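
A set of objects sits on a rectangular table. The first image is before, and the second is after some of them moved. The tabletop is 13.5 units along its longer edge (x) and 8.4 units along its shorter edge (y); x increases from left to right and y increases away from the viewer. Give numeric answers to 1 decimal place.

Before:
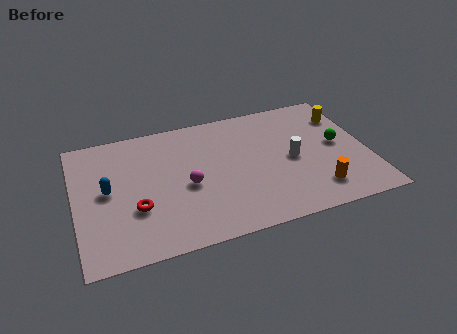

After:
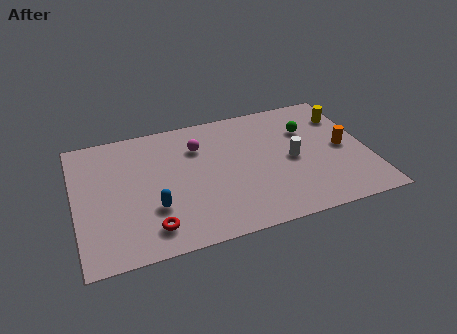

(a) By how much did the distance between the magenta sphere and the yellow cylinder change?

-1.1

They were about 8.0 units apart before and 6.9 after — 1.1 units closer together.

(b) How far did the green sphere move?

1.9

The green sphere was near (12.2, 4.4) before and (10.9, 5.8) after, so it travelled √(1.3² + 1.4²) ≈ 1.9 units.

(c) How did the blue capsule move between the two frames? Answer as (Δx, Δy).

(2.0, -1.7)

The blue capsule started near (1.5, 4.4) and ended near (3.5, 2.7).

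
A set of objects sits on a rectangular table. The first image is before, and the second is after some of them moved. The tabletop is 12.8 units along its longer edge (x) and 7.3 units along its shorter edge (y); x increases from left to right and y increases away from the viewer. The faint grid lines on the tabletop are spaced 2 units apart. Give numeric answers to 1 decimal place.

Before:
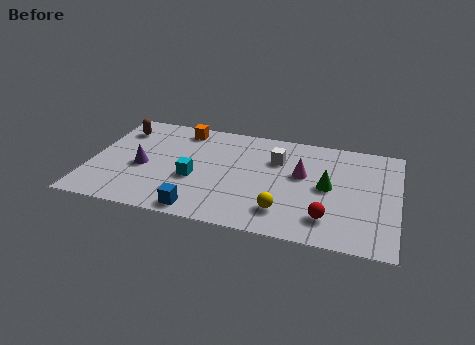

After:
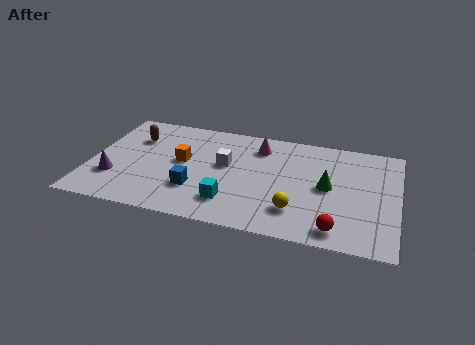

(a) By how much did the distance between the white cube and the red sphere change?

+1.6

They were about 4.2 units apart before and 5.8 after — 1.6 units further apart.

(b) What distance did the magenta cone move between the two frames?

2.4

The magenta cone was near (8.8, 4.3) before and (6.9, 5.8) after, so it travelled √(1.9² + 1.5²) ≈ 2.4 units.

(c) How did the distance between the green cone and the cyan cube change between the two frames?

-1.2

They were about 5.6 units apart before and 4.4 after — 1.2 units closer together.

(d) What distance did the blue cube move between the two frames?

1.4

From (4.8, 0.8) to (4.5, 2.2), the blue cube covered √(0.3² + 1.4²) ≈ 1.4 units.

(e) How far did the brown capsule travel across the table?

0.9

The brown capsule was near (1.0, 5.7) before and (1.7, 5.2) after, so it travelled √(0.7² + 0.5²) ≈ 0.9 units.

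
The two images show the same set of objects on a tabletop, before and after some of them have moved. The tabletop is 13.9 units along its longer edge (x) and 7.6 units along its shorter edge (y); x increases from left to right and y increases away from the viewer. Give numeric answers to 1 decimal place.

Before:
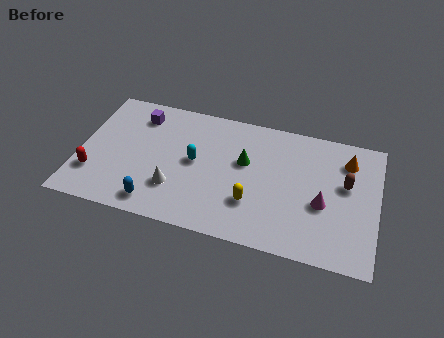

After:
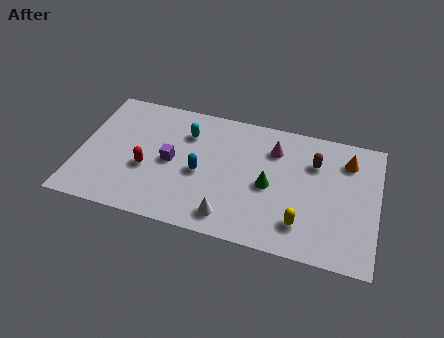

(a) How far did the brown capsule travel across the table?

1.7

The brown capsule was near (12.4, 4.5) before and (10.9, 5.4) after, so it travelled √(1.5² + 0.9²) ≈ 1.7 units.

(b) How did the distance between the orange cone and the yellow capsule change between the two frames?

-0.9

The distance was about 5.5 in the first image and 4.6 in the second, so they moved 0.9 units closer together.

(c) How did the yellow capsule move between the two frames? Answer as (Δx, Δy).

(2.3, -0.6)

The yellow capsule was at about (8.2, 2.3) and moved to about (10.5, 1.7).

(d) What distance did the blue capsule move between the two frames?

3.0

The blue capsule moved from about (3.8, 1.1) to (5.7, 3.4), a distance of √(1.9² + 2.3²) ≈ 3.0.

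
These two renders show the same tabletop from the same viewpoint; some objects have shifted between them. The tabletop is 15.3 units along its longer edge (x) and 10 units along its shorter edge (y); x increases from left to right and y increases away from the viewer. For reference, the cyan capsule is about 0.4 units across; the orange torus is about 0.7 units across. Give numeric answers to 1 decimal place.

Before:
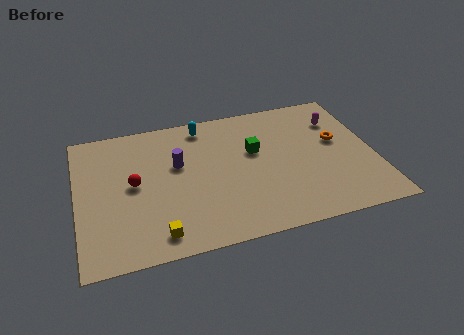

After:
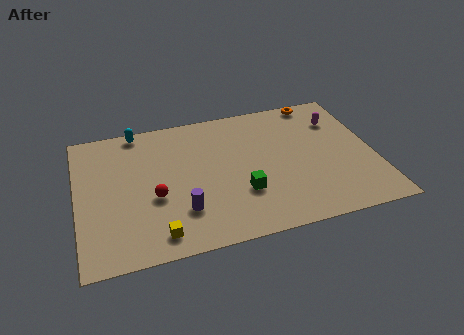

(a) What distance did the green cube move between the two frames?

3.0

The green cube was near (9.2, 6.1) before and (8.3, 3.2) after, so it travelled √(0.9² + 2.9²) ≈ 3.0 units.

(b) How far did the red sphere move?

1.6

From (2.9, 5.2) to (3.9, 4.0), the red sphere covered √(1.0² + 1.2²) ≈ 1.6 units.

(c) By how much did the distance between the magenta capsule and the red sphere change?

-0.6

Before: roughly 11.0 units apart; after: 10.4. That's 0.6 units closer together.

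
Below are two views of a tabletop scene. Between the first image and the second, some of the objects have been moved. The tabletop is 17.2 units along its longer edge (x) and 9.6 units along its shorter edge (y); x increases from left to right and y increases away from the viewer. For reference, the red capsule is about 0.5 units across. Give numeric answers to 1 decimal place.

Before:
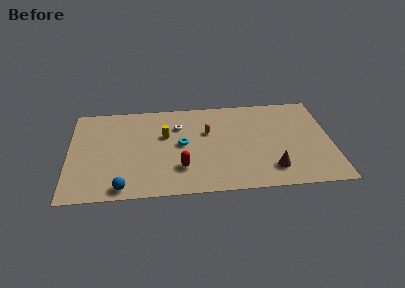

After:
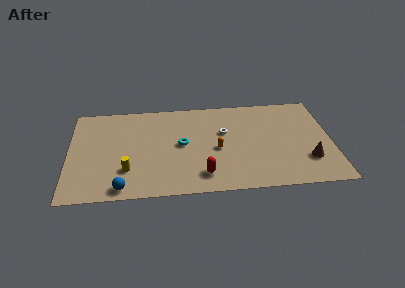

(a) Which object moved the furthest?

the yellow cylinder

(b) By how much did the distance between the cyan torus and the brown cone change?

+2.0

They were about 6.5 units apart before and 8.5 after — 2.0 units further apart.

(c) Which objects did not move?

the cyan torus and the blue sphere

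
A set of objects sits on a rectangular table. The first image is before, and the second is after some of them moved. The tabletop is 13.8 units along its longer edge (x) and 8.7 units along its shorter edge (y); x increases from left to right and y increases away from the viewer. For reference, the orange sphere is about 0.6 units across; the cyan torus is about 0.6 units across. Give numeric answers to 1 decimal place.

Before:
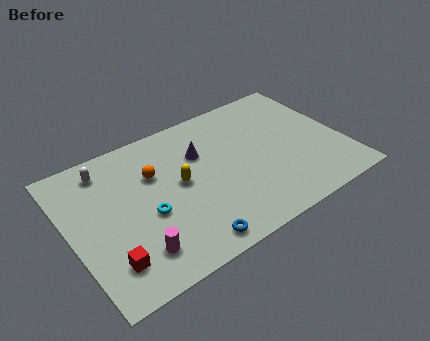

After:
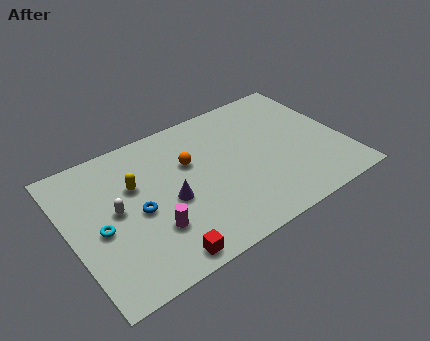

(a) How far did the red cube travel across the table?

2.6

The red cube was near (1.5, 1.9) before and (3.9, 0.9) after, so it travelled √(2.4² + 1.0²) ≈ 2.6 units.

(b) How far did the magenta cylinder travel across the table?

1.3

The magenta cylinder was near (2.8, 1.8) before and (3.8, 2.6) after, so it travelled √(1.0² + 0.8²) ≈ 1.3 units.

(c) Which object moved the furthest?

the blue torus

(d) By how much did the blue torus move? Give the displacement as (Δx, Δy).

(-2.0, 3.0)

From the two frames, the blue torus sits at roughly (5.3, 1.0) before and (3.3, 4.0) after.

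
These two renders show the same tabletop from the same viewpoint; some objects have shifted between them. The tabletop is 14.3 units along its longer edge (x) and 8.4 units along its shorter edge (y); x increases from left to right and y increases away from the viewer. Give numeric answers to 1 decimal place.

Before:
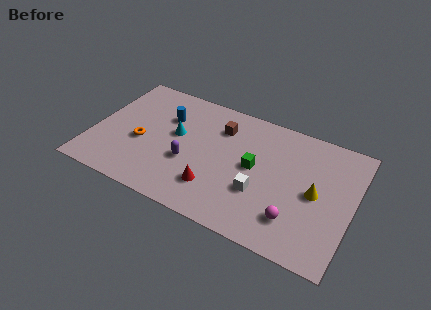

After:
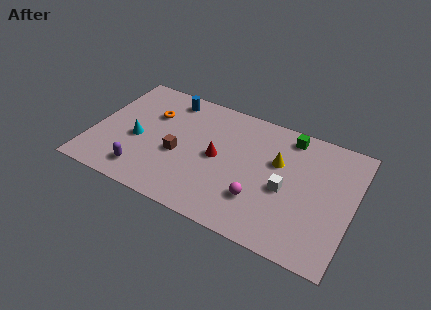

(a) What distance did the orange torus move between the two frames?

2.2

The orange torus was near (2.7, 3.5) before and (3.0, 5.7) after, so it travelled √(0.3² + 2.2²) ≈ 2.2 units.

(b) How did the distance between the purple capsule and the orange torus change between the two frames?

+1.5

Before: roughly 2.7 units apart; after: 4.2. That's 1.5 units further apart.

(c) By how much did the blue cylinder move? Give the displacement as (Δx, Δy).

(0.0, 1.4)

The blue cylinder was at about (3.8, 5.8) and moved to about (3.8, 7.2).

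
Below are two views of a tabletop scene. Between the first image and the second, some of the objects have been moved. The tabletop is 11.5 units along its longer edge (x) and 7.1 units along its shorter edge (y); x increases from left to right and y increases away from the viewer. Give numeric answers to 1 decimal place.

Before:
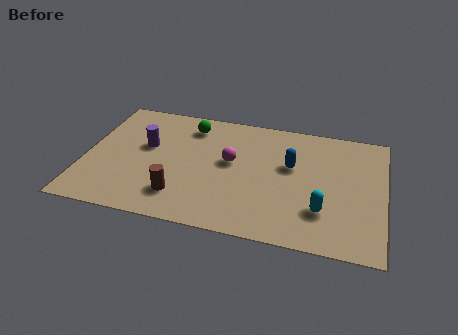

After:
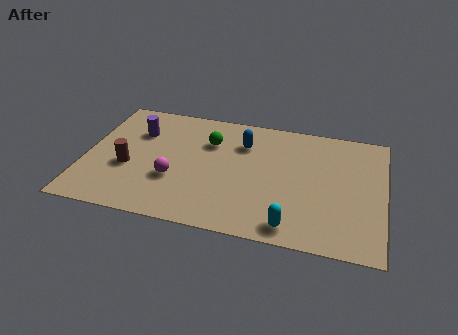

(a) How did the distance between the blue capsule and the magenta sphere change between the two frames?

+1.4

They were about 2.3 units apart before and 3.7 after — 1.4 units further apart.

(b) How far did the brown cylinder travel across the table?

2.4

From (3.8, 1.6) to (1.7, 2.8), the brown cylinder covered √(2.1² + 1.2²) ≈ 2.4 units.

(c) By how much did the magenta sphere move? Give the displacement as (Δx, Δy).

(-2.1, -1.5)

The magenta sphere was at about (5.6, 4.0) and moved to about (3.5, 2.5).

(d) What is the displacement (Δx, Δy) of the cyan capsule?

(-1.1, -1.1)

From the two frames, the cyan capsule sits at roughly (9.2, 2.0) before and (8.1, 0.9) after.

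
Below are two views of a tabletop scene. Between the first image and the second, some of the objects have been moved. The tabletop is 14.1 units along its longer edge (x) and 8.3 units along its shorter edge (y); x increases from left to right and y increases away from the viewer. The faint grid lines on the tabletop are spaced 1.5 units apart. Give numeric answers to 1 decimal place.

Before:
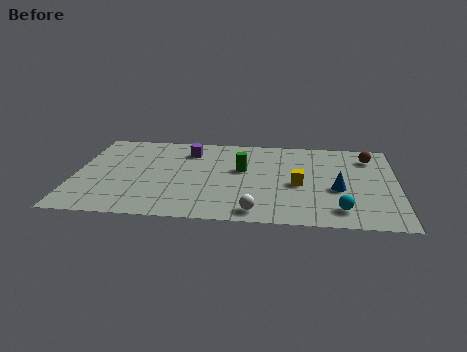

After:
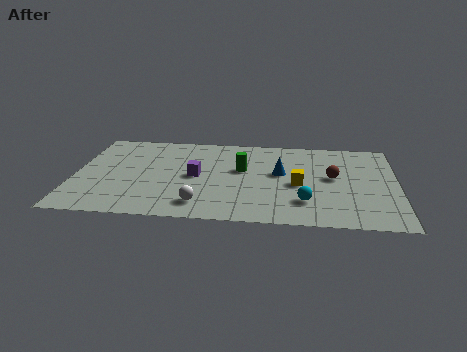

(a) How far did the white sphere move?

2.5

The white sphere was near (8.0, 1.0) before and (5.6, 1.5) after, so it travelled √(2.4² + 0.5²) ≈ 2.5 units.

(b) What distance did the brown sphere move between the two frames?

2.6

The brown sphere moved from about (12.9, 6.6) to (11.3, 4.5), a distance of √(1.6² + 2.1²) ≈ 2.6.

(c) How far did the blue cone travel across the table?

2.8

The blue cone was near (11.5, 3.4) before and (9.0, 4.7) after, so it travelled √(2.5² + 1.3²) ≈ 2.8 units.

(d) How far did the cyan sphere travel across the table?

1.6

The cyan sphere moved from about (11.6, 1.5) to (10.1, 2.1), a distance of √(1.5² + 0.6²) ≈ 1.6.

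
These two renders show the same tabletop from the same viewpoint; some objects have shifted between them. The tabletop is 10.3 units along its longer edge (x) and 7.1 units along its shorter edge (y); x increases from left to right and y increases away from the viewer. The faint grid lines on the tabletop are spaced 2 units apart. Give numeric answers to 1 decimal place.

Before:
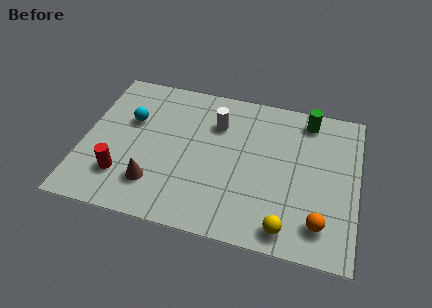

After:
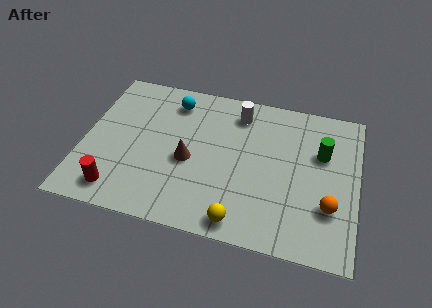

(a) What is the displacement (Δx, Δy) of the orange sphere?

(0.3, 0.8)

The orange sphere was at about (9.0, 1.4) and moved to about (9.3, 2.2).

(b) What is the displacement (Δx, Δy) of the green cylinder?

(0.6, -1.5)

From the two frames, the green cylinder sits at roughly (8.3, 6.1) before and (8.9, 4.6) after.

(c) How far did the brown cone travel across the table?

1.8

From (2.8, 1.7) to (4.0, 3.1), the brown cone covered √(1.2² + 1.4²) ≈ 1.8 units.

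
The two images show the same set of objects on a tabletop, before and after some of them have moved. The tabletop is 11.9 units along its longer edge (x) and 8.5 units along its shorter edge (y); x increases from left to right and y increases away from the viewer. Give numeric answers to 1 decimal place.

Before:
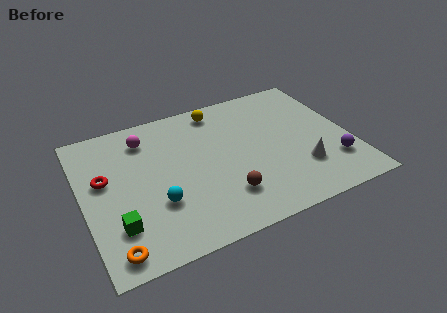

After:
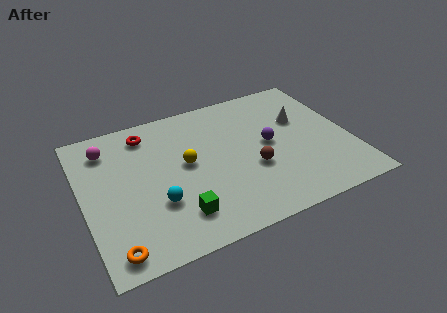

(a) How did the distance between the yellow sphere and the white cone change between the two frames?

-0.5

They were about 5.9 units apart before and 5.4 after — 0.5 units closer together.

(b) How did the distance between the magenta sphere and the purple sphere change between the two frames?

-1.7

Before: roughly 9.1 units apart; after: 7.4. That's 1.7 units closer together.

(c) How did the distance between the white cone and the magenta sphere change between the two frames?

+0.9

The distance was about 7.8 in the first image and 8.7 in the second, so they moved 0.9 units further apart.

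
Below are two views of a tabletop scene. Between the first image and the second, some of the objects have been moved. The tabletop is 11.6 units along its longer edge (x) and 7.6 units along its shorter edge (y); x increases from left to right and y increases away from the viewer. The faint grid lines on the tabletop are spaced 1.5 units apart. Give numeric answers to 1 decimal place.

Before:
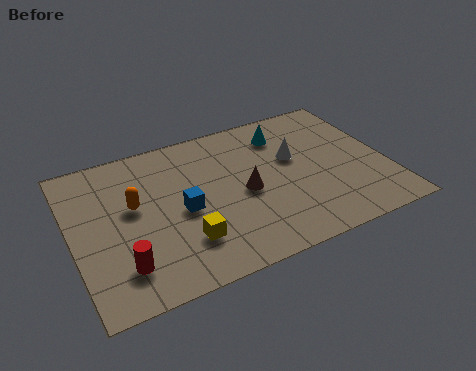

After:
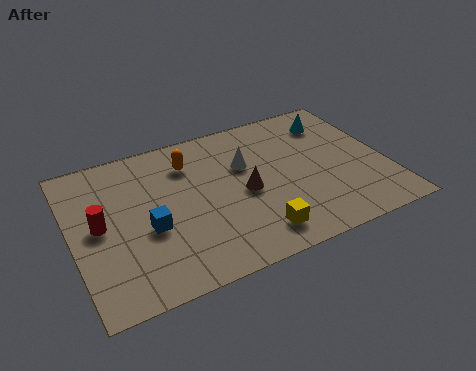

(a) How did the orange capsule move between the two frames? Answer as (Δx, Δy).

(2.2, 1.4)

The orange capsule started near (2.3, 4.4) and ended near (4.5, 5.8).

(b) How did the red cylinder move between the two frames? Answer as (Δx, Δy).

(-0.6, 2.2)

The red cylinder was at about (1.6, 1.7) and moved to about (1.0, 3.9).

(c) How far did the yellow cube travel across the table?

2.6

From (3.9, 2.0) to (6.4, 1.3), the yellow cube covered √(2.5² + 0.7²) ≈ 2.6 units.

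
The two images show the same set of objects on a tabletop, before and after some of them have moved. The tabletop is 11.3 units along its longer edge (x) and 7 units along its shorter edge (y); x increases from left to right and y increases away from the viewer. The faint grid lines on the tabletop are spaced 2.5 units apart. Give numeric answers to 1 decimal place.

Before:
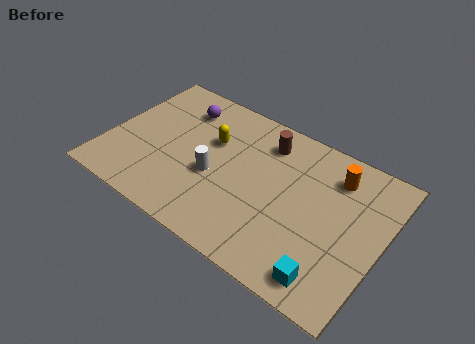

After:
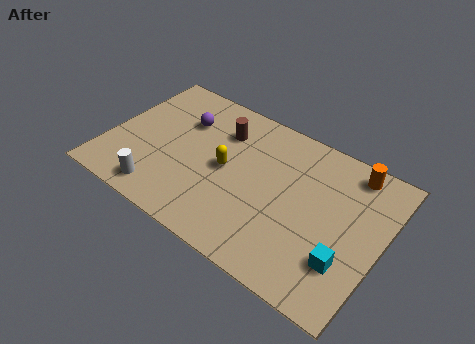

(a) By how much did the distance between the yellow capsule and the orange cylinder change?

+0.4

They were about 5.1 units apart before and 5.5 after — 0.4 units further apart.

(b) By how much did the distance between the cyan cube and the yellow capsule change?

-1.1

The distance was about 6.5 in the first image and 5.4 in the second, so they moved 1.1 units closer together.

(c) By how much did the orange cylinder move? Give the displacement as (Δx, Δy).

(0.6, 0.6)

From the two frames, the orange cylinder sits at roughly (9.1, 5.5) before and (9.7, 6.1) after.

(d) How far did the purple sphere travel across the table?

0.6

The purple sphere was near (2.6, 5.5) before and (2.8, 4.9) after, so it travelled √(0.2² + 0.6²) ≈ 0.6 units.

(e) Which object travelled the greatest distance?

the white cylinder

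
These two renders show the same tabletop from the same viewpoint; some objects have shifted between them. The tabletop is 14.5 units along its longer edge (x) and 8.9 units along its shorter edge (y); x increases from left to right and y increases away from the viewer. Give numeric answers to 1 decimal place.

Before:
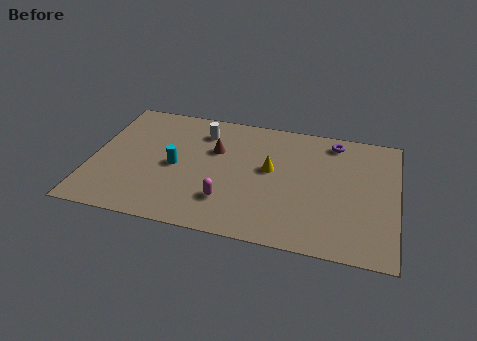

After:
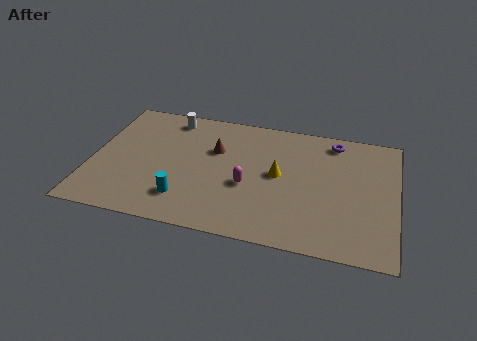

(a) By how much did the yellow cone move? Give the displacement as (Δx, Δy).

(0.4, -0.3)

From the two frames, the yellow cone sits at roughly (8.5, 5.0) before and (8.9, 4.7) after.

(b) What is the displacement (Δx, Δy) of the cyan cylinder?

(0.6, -2.2)

The cyan cylinder was at about (4.0, 4.2) and moved to about (4.6, 2.0).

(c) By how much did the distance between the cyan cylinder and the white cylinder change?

+2.8

They were about 3.0 units apart before and 5.8 after — 2.8 units further apart.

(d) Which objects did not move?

the purple torus and the brown cone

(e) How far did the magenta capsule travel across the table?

1.6

The magenta capsule moved from about (6.6, 2.3) to (7.5, 3.6), a distance of √(0.9² + 1.3²) ≈ 1.6.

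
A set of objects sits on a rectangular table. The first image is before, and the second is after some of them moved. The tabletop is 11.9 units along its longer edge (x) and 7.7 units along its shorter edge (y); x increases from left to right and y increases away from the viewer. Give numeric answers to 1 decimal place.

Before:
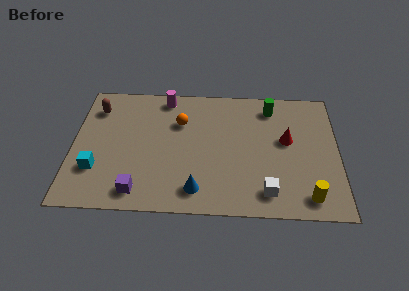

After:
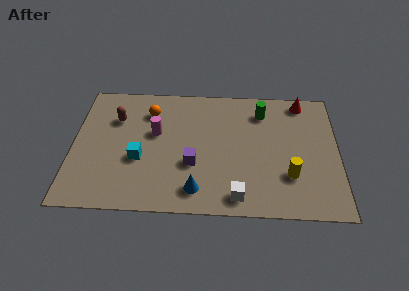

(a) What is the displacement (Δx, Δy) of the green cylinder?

(-0.4, -0.3)

From the two frames, the green cylinder sits at roughly (8.9, 6.4) before and (8.5, 6.1) after.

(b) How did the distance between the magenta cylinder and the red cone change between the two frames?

+1.0

Before: roughly 6.0 units apart; after: 7.0. That's 1.0 units further apart.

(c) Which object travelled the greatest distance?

the purple cube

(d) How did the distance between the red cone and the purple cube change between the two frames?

-1.1

They were about 7.4 units apart before and 6.3 after — 1.1 units closer together.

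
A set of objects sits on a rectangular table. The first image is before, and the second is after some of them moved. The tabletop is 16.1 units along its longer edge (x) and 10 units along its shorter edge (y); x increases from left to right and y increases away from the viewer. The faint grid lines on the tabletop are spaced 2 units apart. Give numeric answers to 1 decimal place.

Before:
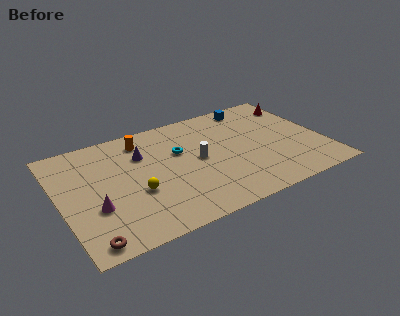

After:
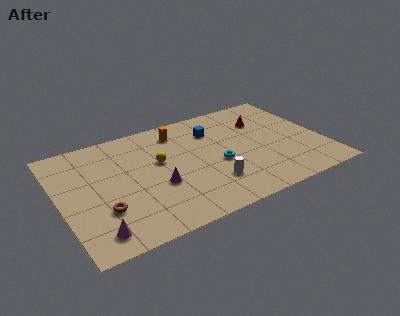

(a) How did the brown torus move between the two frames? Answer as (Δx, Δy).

(1.1, 2.1)

From the two frames, the brown torus sits at roughly (1.2, 1.0) before and (2.3, 3.1) after.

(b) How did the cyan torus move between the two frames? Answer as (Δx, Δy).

(2.1, -2.1)

The cyan torus started near (7.4, 6.3) and ended near (9.5, 4.2).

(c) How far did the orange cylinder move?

2.2

The orange cylinder was near (5.4, 8.3) before and (7.6, 8.2) after, so it travelled √(2.2² + 0.1²) ≈ 2.2 units.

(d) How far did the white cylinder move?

2.5

From (8.4, 5.1) to (8.8, 2.6), the white cylinder covered √(0.4² + 2.5²) ≈ 2.5 units.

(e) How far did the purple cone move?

3.2

The purple cone was near (5.2, 7.0) before and (5.7, 3.8) after, so it travelled √(0.5² + 3.2²) ≈ 3.2 units.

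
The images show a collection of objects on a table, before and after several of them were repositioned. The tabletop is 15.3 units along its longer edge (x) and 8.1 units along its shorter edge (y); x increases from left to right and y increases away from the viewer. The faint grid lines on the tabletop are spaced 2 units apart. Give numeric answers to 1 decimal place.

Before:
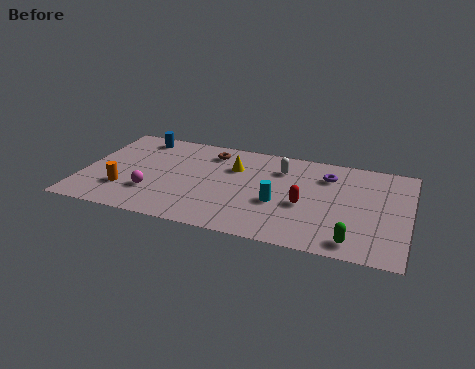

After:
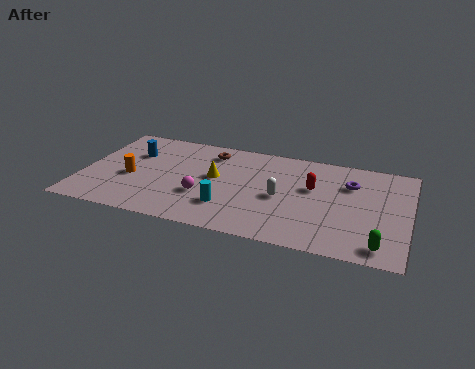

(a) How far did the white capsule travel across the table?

2.4

The white capsule was near (9.2, 6.1) before and (9.4, 3.7) after, so it travelled √(0.2² + 2.4²) ≈ 2.4 units.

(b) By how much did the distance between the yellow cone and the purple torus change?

+2.0

The distance was about 4.4 in the first image and 6.4 in the second, so they moved 2.0 units further apart.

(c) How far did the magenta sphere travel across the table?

2.4

From (3.4, 2.4) to (5.8, 2.8), the magenta sphere covered √(2.4² + 0.4²) ≈ 2.4 units.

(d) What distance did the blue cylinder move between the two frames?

1.5

The blue cylinder moved from about (2.3, 7.0) to (2.2, 5.5), a distance of √(0.1² + 1.5²) ≈ 1.5.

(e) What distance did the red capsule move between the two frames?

1.5

From (10.5, 3.4) to (10.8, 4.9), the red capsule covered √(0.3² + 1.5²) ≈ 1.5 units.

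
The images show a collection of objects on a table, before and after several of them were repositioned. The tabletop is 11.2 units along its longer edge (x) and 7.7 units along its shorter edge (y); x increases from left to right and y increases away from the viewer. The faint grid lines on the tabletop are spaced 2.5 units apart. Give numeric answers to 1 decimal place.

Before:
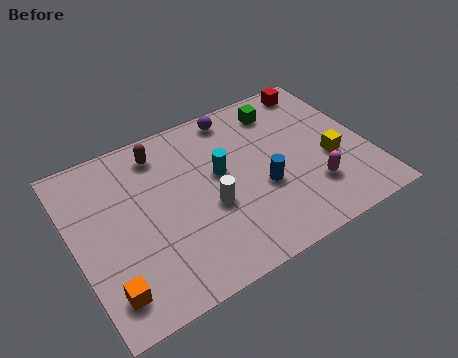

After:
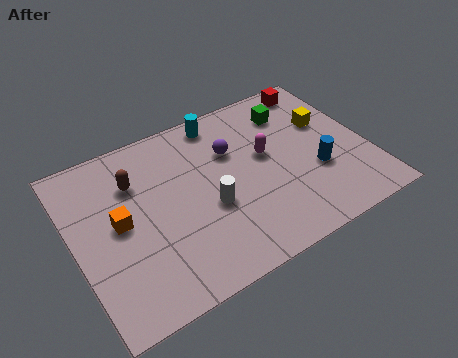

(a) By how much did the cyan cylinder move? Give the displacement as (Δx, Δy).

(0.4, 2.4)

The cyan cylinder was at about (5.6, 4.4) and moved to about (6.0, 6.8).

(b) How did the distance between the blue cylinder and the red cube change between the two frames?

-0.7

They were about 4.8 units apart before and 4.1 after — 0.7 units closer together.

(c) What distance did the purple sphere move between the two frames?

1.6

The purple sphere was near (6.6, 6.8) before and (6.2, 5.2) after, so it travelled √(0.4² + 1.6²) ≈ 1.6 units.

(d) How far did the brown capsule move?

1.4

The brown capsule was near (3.6, 6.4) before and (2.5, 5.5) after, so it travelled √(1.1² + 0.9²) ≈ 1.4 units.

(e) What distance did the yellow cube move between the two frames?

1.8

The yellow cube was near (9.7, 3.1) before and (9.9, 4.9) after, so it travelled √(0.2² + 1.8²) ≈ 1.8 units.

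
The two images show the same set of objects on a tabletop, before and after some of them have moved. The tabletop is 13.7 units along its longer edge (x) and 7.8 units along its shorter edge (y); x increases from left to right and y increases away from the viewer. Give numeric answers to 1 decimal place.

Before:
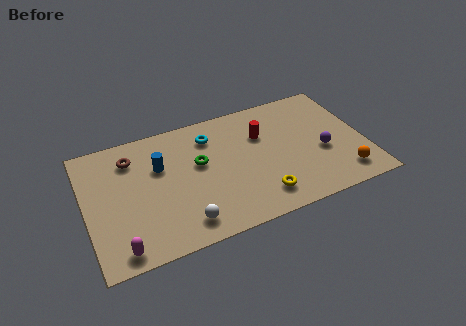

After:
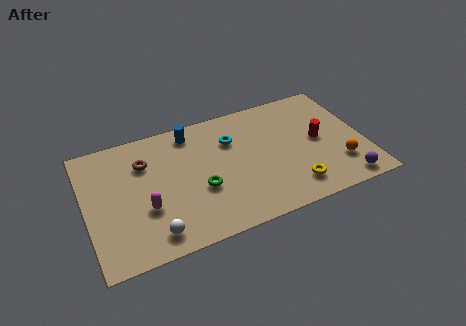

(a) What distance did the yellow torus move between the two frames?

1.6

From (8.3, 1.5) to (9.9, 1.5), the yellow torus covered √(1.6² + 0.0²) ≈ 1.6 units.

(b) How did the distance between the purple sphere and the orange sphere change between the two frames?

-0.8

The distance was about 2.0 in the first image and 1.2 in the second, so they moved 0.8 units closer together.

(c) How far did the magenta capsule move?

2.4

The magenta capsule moved from about (1.4, 0.9) to (2.8, 2.8), a distance of √(1.4² + 1.9²) ≈ 2.4.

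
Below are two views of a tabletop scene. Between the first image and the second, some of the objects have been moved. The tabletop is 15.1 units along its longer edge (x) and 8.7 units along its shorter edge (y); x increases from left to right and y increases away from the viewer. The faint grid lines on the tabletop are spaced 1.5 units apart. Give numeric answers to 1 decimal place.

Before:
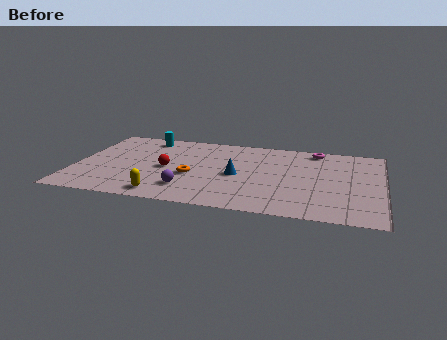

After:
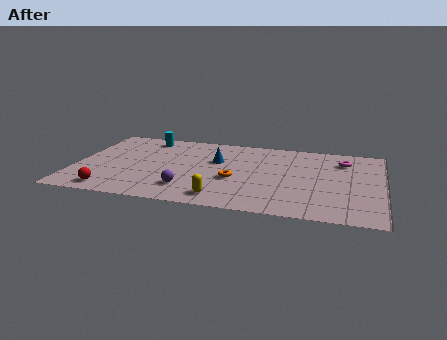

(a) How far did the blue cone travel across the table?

1.9

From (8.0, 4.0) to (6.9, 5.5), the blue cone covered √(1.1² + 1.5²) ≈ 1.9 units.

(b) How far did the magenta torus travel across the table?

1.7

The magenta torus was near (11.7, 7.7) before and (13.1, 6.7) after, so it travelled √(1.4² + 1.0²) ≈ 1.7 units.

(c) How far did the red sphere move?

3.9

From (4.5, 4.1) to (2.0, 1.1), the red sphere covered √(2.5² + 3.0²) ≈ 3.9 units.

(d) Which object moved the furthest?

the red sphere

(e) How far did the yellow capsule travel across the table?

2.8

The yellow capsule was near (4.6, 1.1) before and (7.4, 1.3) after, so it travelled √(2.8² + 0.2²) ≈ 2.8 units.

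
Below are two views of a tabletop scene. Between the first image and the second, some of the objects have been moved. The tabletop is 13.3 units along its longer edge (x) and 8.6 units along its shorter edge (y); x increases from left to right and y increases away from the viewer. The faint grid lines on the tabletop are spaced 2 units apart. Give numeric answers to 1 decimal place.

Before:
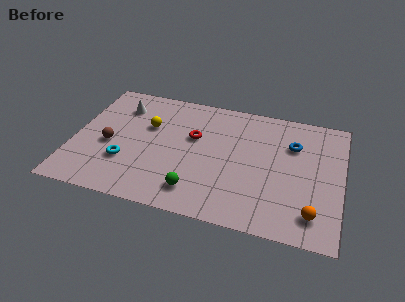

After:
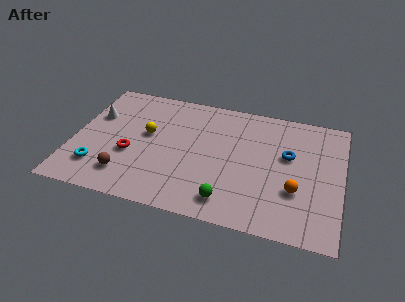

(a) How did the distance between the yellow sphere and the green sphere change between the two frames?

+0.8

The distance was about 4.7 in the first image and 5.5 in the second, so they moved 0.8 units further apart.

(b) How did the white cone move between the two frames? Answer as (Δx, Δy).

(-1.2, -1.0)

The white cone was at about (2.1, 6.6) and moved to about (0.9, 5.6).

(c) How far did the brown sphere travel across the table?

2.1

The brown sphere moved from about (1.8, 3.7) to (2.8, 1.8), a distance of √(1.0² + 1.9²) ≈ 2.1.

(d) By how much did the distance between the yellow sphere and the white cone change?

+0.9

Before: roughly 1.9 units apart; after: 2.8. That's 0.9 units further apart.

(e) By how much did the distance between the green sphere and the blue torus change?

-1.6

The distance was about 6.3 in the first image and 4.7 in the second, so they moved 1.6 units closer together.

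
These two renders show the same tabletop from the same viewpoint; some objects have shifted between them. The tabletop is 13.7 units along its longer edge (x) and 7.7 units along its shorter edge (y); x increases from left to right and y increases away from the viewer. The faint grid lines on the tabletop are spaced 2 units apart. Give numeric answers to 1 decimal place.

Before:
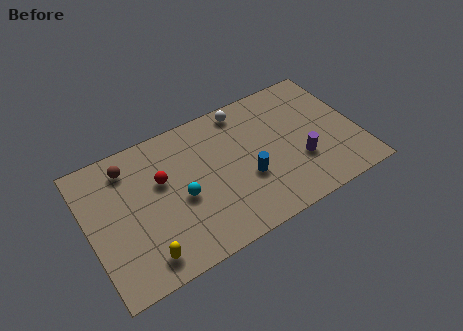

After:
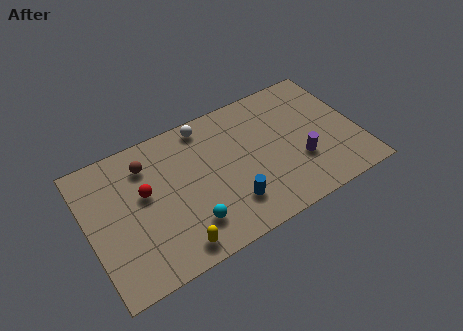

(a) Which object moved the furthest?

the white sphere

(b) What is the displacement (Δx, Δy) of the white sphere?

(-2.0, 0.0)

The white sphere started near (8.3, 6.8) and ended near (6.3, 6.8).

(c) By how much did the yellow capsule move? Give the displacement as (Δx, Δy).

(1.5, -0.2)

The yellow capsule was at about (2.4, 1.2) and moved to about (3.9, 1.0).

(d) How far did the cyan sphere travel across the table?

1.6

The cyan sphere moved from about (4.6, 3.4) to (4.8, 1.8), a distance of √(0.2² + 1.6²) ≈ 1.6.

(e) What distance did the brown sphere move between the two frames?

0.9

The brown sphere moved from about (2.3, 6.3) to (3.2, 6.0), a distance of √(0.9² + 0.3²) ≈ 0.9.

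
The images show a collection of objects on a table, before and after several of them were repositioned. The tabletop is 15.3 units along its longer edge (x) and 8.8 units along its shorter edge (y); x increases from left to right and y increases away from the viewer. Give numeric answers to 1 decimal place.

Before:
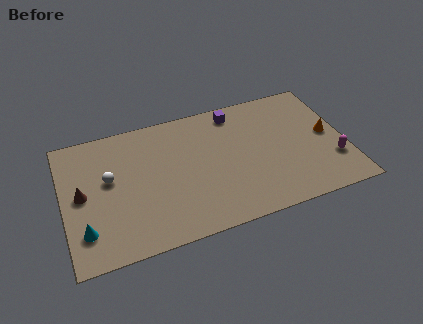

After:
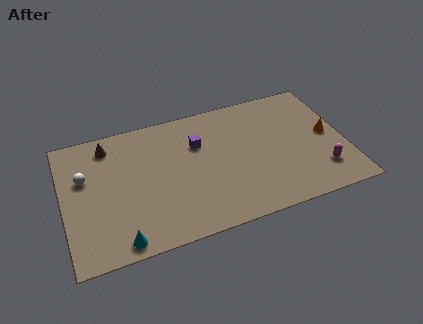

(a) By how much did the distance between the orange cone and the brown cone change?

-1.2

Before: roughly 13.4 units apart; after: 12.2. That's 1.2 units closer together.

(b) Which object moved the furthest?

the brown cone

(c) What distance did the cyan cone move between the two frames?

2.2

The cyan cone was near (1.0, 2.1) before and (2.8, 0.9) after, so it travelled √(1.8² + 1.2²) ≈ 2.2 units.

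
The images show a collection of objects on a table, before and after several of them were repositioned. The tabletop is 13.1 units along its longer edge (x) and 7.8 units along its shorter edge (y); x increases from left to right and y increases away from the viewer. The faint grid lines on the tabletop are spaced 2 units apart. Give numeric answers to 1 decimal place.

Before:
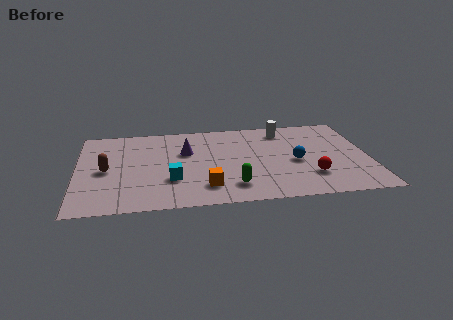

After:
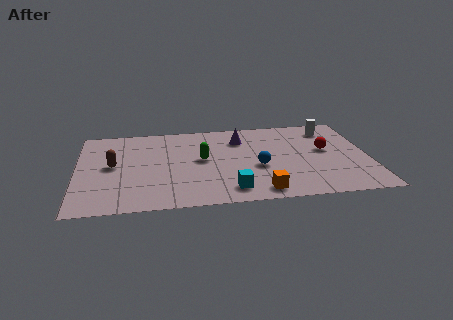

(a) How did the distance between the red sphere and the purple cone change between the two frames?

-2.1

The distance was about 6.2 in the first image and 4.1 in the second, so they moved 2.1 units closer together.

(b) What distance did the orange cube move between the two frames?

2.5

The orange cube moved from about (5.7, 1.7) to (8.1, 1.0), a distance of √(2.4² + 0.7²) ≈ 2.5.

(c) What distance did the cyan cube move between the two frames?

2.9

From (4.2, 2.5) to (6.8, 1.3), the cyan cube covered √(2.6² + 1.2²) ≈ 2.9 units.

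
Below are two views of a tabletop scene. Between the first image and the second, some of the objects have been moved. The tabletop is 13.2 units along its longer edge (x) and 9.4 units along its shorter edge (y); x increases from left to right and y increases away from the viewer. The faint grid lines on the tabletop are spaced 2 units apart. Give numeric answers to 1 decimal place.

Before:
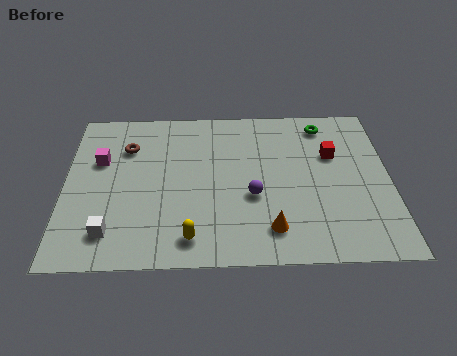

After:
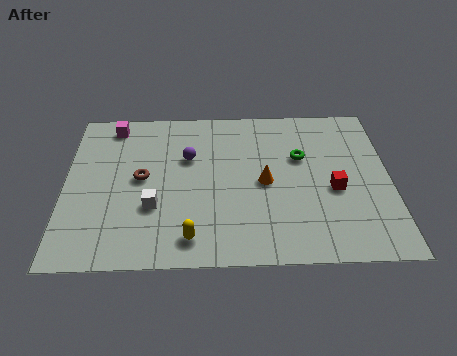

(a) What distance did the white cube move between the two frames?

2.2

The white cube moved from about (1.9, 1.8) to (3.6, 3.2), a distance of √(1.7² + 1.4²) ≈ 2.2.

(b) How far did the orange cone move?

2.7

The orange cone was near (8.3, 1.8) before and (8.1, 4.5) after, so it travelled √(0.2² + 2.7²) ≈ 2.7 units.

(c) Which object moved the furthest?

the purple sphere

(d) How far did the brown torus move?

2.0

The brown torus was near (2.5, 6.8) before and (3.1, 4.9) after, so it travelled √(0.6² + 1.9²) ≈ 2.0 units.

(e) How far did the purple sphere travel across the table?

3.5

The purple sphere moved from about (7.6, 3.7) to (5.0, 6.1), a distance of √(2.6² + 2.4²) ≈ 3.5.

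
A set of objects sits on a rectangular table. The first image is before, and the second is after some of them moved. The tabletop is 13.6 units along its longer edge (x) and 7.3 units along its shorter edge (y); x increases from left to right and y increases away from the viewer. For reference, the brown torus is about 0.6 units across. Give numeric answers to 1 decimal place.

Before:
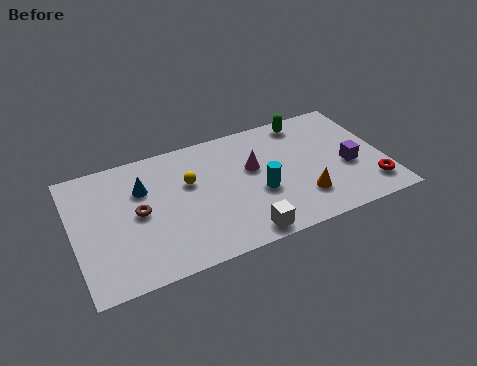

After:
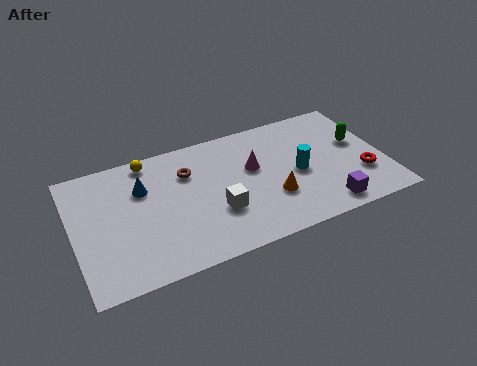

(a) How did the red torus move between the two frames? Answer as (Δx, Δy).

(-0.3, 0.8)

The red torus was at about (12.8, 1.5) and moved to about (12.5, 2.3).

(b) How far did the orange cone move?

1.4

From (9.8, 1.9) to (8.5, 2.4), the orange cone covered √(1.3² + 0.5²) ≈ 1.4 units.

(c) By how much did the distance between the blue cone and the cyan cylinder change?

+1.6

The distance was about 5.3 in the first image and 6.9 in the second, so they moved 1.6 units further apart.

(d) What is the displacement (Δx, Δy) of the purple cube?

(-1.3, -2.0)

The purple cube was at about (12.0, 3.0) and moved to about (10.7, 1.0).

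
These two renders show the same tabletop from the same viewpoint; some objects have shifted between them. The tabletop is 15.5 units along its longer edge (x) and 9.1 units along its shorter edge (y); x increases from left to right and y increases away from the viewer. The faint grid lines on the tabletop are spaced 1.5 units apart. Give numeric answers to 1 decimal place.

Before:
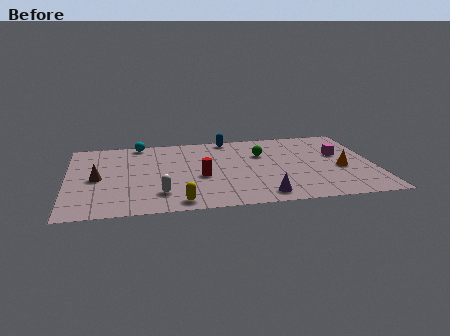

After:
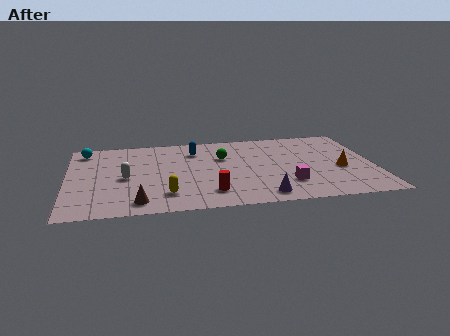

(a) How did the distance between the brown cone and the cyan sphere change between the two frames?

+2.3

They were about 4.6 units apart before and 6.9 after — 2.3 units further apart.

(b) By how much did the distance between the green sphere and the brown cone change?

-2.2

They were about 8.6 units apart before and 6.4 after — 2.2 units closer together.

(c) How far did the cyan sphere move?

2.9

From (3.7, 8.3) to (0.9, 7.7), the cyan sphere covered √(2.8² + 0.6²) ≈ 2.9 units.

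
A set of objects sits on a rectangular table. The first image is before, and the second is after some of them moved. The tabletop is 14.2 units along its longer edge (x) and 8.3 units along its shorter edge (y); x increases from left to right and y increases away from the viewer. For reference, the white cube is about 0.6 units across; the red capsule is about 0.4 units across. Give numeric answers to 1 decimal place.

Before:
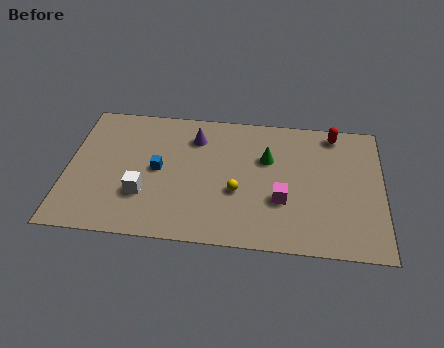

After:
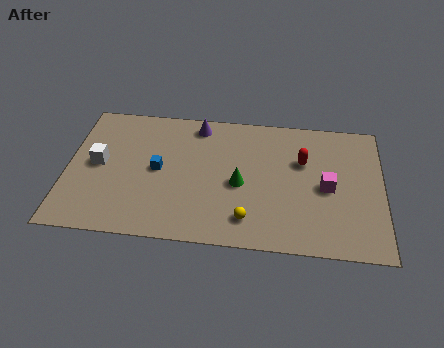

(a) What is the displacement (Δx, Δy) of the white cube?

(-2.1, 1.7)

From the two frames, the white cube sits at roughly (3.5, 2.6) before and (1.4, 4.3) after.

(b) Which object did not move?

the blue cube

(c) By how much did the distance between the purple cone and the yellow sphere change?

+2.3

The distance was about 3.8 in the first image and 6.1 in the second, so they moved 2.3 units further apart.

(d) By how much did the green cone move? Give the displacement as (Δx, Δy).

(-1.2, -1.7)

The green cone was at about (9.0, 5.4) and moved to about (7.8, 3.7).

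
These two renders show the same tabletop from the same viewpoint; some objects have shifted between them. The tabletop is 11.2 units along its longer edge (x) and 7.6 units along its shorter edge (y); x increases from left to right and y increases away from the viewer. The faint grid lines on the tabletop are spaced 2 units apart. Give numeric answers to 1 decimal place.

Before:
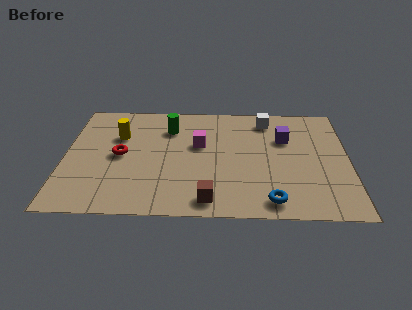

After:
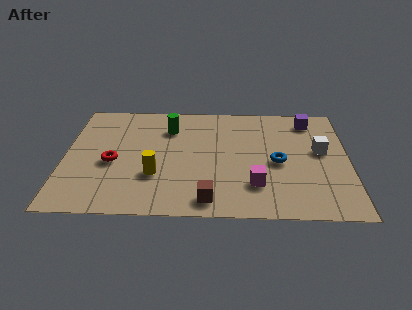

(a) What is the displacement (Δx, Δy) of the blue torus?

(0.3, 2.5)

The blue torus was at about (8.1, 1.0) and moved to about (8.4, 3.5).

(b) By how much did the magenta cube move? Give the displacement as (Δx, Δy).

(2.2, -2.6)

The magenta cube started near (5.3, 4.6) and ended near (7.5, 2.0).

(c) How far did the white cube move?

3.0

From (8.0, 6.4) to (10.1, 4.3), the white cube covered √(2.1² + 2.1²) ≈ 3.0 units.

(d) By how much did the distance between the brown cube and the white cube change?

-0.4

Before: roughly 5.9 units apart; after: 5.5. That's 0.4 units closer together.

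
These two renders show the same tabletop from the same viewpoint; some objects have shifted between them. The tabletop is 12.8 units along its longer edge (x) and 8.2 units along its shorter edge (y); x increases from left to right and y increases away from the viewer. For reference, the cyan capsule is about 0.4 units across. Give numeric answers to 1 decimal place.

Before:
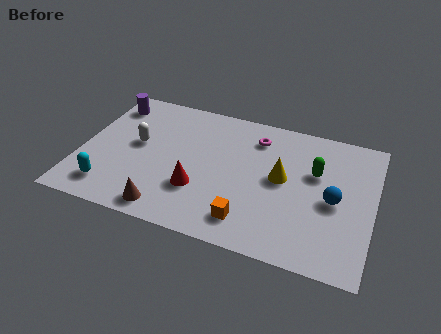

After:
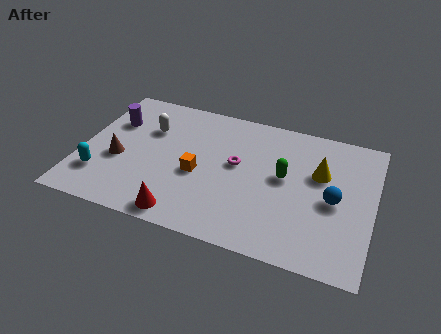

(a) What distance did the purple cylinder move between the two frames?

1.1

From (0.9, 6.7) to (1.2, 5.6), the purple cylinder covered √(0.3² + 1.1²) ≈ 1.1 units.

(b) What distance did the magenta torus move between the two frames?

2.0

The magenta torus moved from about (7.5, 6.5) to (6.8, 4.6), a distance of √(0.7² + 1.9²) ≈ 2.0.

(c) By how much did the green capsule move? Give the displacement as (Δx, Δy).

(-1.3, -0.7)

The green capsule started near (10.2, 5.2) and ended near (8.9, 4.5).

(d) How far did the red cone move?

1.8

From (5.3, 2.6) to (4.8, 0.9), the red cone covered √(0.5² + 1.7²) ≈ 1.8 units.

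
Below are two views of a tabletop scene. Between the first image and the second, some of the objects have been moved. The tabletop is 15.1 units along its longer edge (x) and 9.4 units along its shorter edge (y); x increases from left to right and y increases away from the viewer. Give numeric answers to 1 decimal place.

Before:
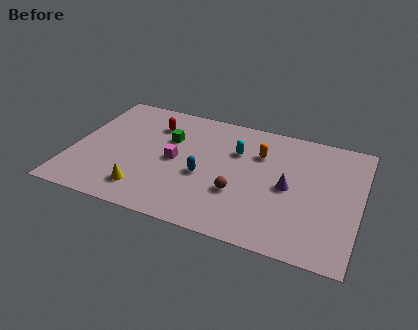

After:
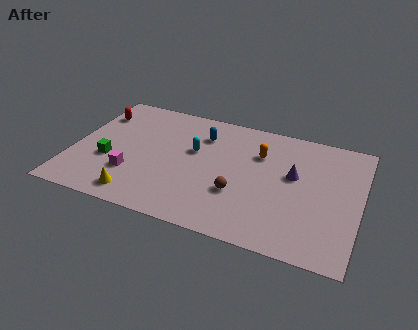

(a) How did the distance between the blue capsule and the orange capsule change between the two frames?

-0.7

They were about 3.8 units apart before and 3.1 after — 0.7 units closer together.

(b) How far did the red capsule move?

3.1

The red capsule was near (4.0, 7.1) before and (0.9, 7.1) after, so it travelled √(3.1² + 0.0²) ≈ 3.1 units.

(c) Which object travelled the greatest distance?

the green cube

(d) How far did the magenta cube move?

2.8

The magenta cube moved from about (5.4, 4.6) to (3.3, 2.8), a distance of √(2.1² + 1.8²) ≈ 2.8.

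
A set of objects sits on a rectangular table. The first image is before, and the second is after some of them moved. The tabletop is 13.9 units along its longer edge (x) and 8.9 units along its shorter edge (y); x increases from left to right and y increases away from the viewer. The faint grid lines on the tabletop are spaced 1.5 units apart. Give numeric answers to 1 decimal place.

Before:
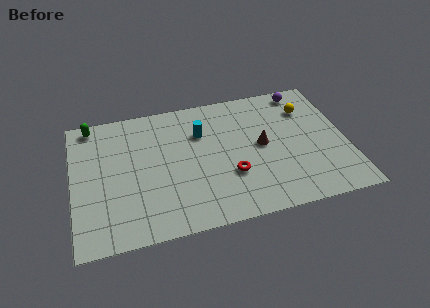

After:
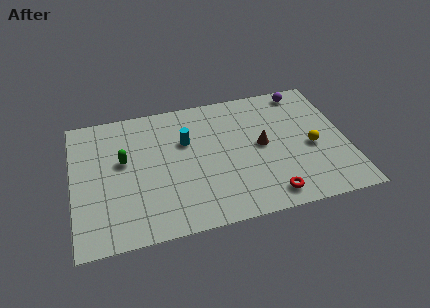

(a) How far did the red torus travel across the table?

2.5

The red torus was near (7.9, 3.0) before and (9.7, 1.2) after, so it travelled √(1.8² + 1.8²) ≈ 2.5 units.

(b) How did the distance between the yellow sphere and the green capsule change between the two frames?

-1.5

The distance was about 11.1 in the first image and 9.6 in the second, so they moved 1.5 units closer together.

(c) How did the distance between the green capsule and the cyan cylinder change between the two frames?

-2.5

Before: roughly 5.8 units apart; after: 3.3. That's 2.5 units closer together.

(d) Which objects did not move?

the brown cone and the purple sphere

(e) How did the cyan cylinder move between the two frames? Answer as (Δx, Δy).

(-0.8, -0.4)

The cyan cylinder started near (6.6, 6.2) and ended near (5.8, 5.8).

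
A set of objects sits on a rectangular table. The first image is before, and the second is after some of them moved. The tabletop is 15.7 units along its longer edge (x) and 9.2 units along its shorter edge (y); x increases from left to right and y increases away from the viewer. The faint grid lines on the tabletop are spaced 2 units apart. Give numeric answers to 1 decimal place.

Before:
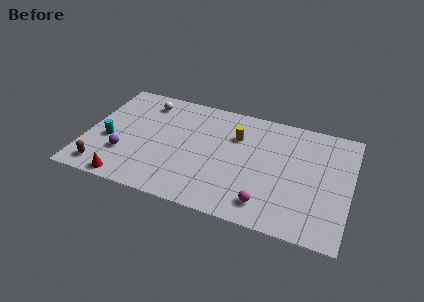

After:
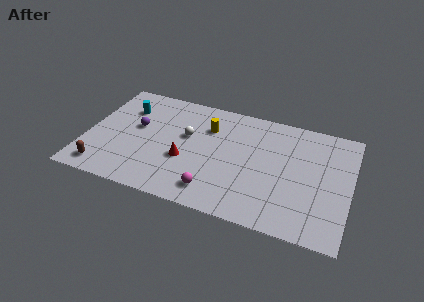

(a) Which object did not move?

the brown capsule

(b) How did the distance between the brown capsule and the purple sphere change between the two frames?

+2.4

Before: roughly 1.9 units apart; after: 4.3. That's 2.4 units further apart.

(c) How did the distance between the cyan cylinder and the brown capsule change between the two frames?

+3.1

The distance was about 2.4 in the first image and 5.5 in the second, so they moved 3.1 units further apart.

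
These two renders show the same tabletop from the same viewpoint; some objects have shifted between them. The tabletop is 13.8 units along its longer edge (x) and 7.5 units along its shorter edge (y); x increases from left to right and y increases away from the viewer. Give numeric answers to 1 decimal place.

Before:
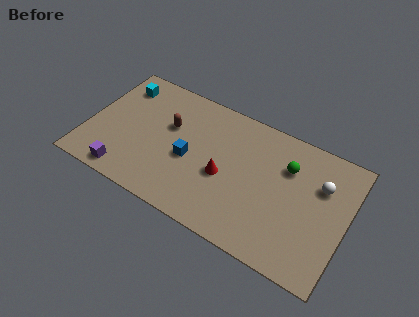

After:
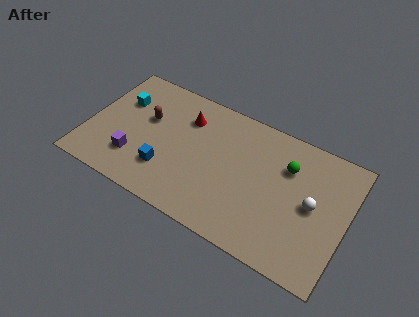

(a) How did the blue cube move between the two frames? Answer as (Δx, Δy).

(-1.1, -1.2)

The blue cube started near (5.5, 3.3) and ended near (4.4, 2.1).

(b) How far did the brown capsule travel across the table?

1.2

The brown capsule was near (4.2, 4.7) before and (3.0, 4.6) after, so it travelled √(1.2² + 0.1²) ≈ 1.2 units.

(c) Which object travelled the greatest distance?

the red cone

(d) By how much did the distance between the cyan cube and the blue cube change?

-0.8

They were about 5.0 units apart before and 4.2 after — 0.8 units closer together.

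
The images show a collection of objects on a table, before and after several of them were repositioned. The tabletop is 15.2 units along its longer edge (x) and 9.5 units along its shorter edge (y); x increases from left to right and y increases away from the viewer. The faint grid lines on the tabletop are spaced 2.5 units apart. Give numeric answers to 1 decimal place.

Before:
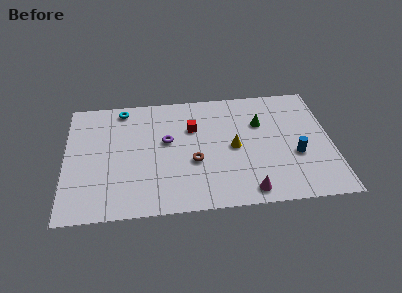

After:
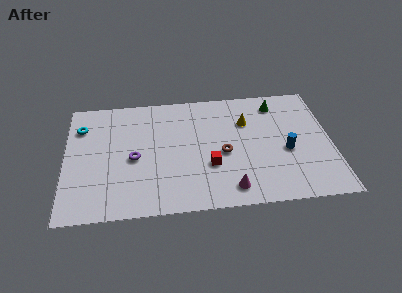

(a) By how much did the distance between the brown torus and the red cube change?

-1.5

The distance was about 2.7 in the first image and 1.2 in the second, so they moved 1.5 units closer together.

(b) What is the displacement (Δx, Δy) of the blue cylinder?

(-0.5, 0.4)

The blue cylinder started near (13.1, 3.6) and ended near (12.6, 4.0).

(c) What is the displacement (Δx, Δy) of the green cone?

(1.0, 1.5)

The green cone was at about (11.2, 6.4) and moved to about (12.2, 7.9).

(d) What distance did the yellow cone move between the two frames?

2.2

The yellow cone was near (9.6, 4.6) before and (10.4, 6.6) after, so it travelled √(0.8² + 2.0²) ≈ 2.2 units.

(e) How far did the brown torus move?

1.8

The brown torus moved from about (7.3, 3.7) to (9.0, 4.2), a distance of √(1.7² + 0.5²) ≈ 1.8.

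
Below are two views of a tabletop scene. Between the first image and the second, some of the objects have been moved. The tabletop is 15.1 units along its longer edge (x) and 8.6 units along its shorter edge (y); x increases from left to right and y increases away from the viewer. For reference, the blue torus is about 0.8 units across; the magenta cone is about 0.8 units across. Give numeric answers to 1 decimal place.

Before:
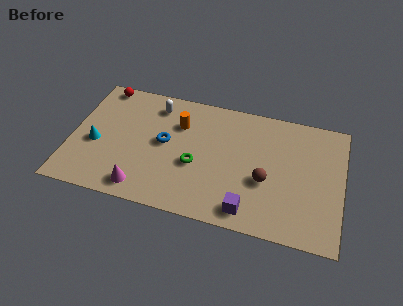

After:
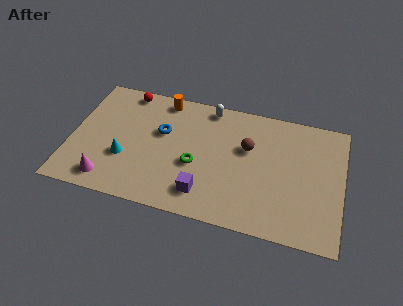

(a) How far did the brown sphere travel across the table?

2.3

The brown sphere was near (10.9, 3.4) before and (9.8, 5.4) after, so it travelled √(1.1² + 2.0²) ≈ 2.3 units.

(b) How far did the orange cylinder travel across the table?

1.8

From (5.9, 6.1) to (4.9, 7.6), the orange cylinder covered √(1.0² + 1.5²) ≈ 1.8 units.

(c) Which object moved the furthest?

the white capsule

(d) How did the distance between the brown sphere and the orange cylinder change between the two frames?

-0.3

They were about 5.7 units apart before and 5.4 after — 0.3 units closer together.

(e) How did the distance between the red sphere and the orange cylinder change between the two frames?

-2.7

Before: roughly 4.8 units apart; after: 2.1. That's 2.7 units closer together.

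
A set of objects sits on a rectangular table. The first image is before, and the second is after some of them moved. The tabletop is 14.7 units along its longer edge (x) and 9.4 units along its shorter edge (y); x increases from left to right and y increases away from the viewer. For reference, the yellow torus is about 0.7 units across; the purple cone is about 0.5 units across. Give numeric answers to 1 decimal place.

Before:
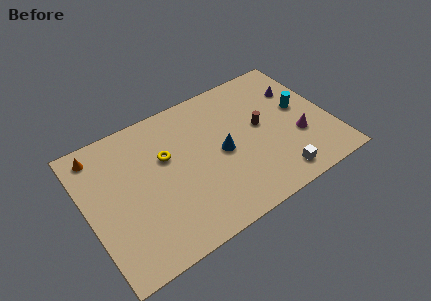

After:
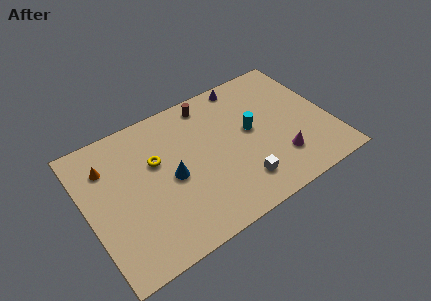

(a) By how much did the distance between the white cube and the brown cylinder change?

+2.5

They were about 3.8 units apart before and 6.3 after — 2.5 units further apart.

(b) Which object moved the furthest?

the brown cylinder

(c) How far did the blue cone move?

3.1

The blue cone was near (8.1, 4.5) before and (5.0, 4.4) after, so it travelled √(3.1² + 0.1²) ≈ 3.1 units.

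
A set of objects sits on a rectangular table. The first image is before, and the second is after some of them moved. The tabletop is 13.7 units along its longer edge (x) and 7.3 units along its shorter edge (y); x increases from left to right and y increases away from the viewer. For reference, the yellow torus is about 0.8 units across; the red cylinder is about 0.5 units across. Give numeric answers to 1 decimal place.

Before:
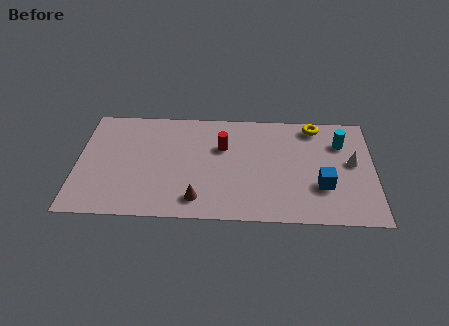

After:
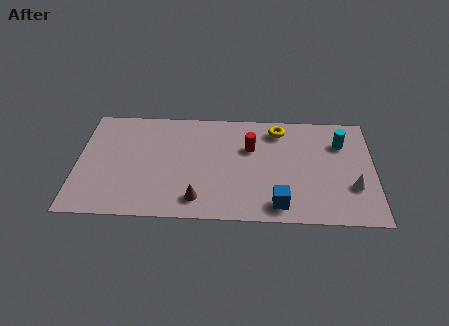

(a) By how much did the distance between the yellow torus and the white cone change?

+2.1

Before: roughly 2.9 units apart; after: 5.0. That's 2.1 units further apart.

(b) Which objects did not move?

the brown cone and the cyan cylinder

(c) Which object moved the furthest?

the blue cube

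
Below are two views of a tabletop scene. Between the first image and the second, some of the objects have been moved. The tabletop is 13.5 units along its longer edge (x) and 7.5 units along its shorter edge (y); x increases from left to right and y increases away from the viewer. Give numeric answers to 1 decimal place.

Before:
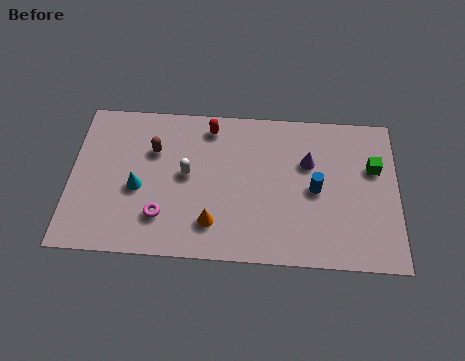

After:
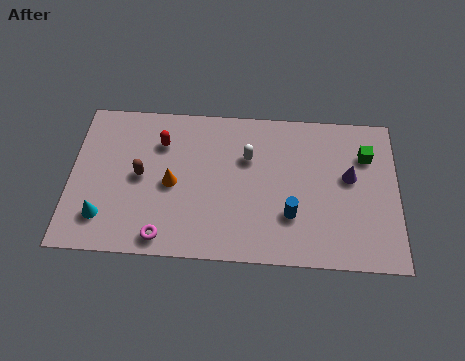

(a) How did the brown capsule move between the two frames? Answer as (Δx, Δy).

(-0.5, -1.3)

The brown capsule started near (3.4, 5.1) and ended near (2.9, 3.8).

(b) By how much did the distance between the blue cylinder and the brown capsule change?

-0.5

The distance was about 6.9 in the first image and 6.4 in the second, so they moved 0.5 units closer together.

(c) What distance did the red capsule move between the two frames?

2.2

From (5.7, 6.4) to (3.7, 5.5), the red capsule covered √(2.0² + 0.9²) ≈ 2.2 units.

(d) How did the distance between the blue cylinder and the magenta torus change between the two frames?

-1.1

They were about 6.5 units apart before and 5.4 after — 1.1 units closer together.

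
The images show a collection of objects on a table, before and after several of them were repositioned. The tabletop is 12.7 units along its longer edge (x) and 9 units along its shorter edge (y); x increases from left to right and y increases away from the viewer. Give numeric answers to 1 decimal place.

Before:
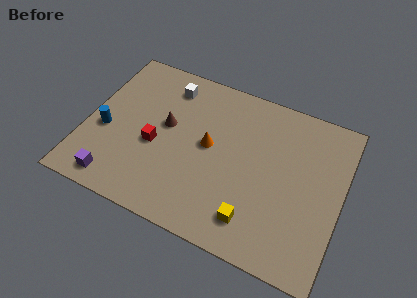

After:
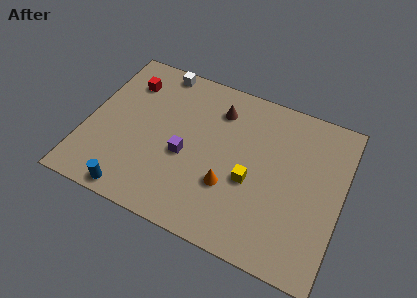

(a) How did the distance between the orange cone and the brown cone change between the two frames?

+1.9

Before: roughly 2.2 units apart; after: 4.1. That's 1.9 units further apart.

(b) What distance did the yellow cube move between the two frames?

2.0

From (8.7, 1.7) to (8.3, 3.7), the yellow cube covered √(0.4² + 2.0²) ≈ 2.0 units.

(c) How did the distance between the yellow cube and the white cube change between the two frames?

-0.7

Before: roughly 7.6 units apart; after: 6.9. That's 0.7 units closer together.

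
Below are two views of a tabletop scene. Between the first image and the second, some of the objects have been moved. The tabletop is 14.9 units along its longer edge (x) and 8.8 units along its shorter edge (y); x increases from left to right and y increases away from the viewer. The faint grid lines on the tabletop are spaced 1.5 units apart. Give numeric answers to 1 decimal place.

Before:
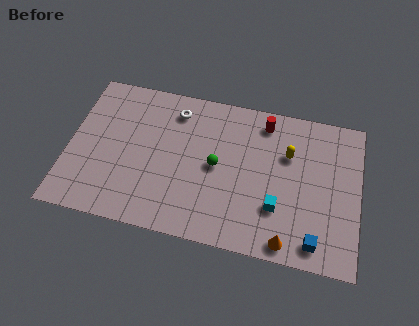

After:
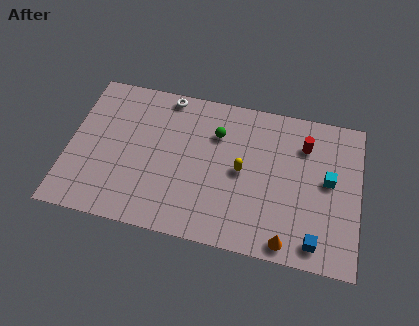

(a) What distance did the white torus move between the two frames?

0.9

From (5.3, 7.2) to (4.8, 8.0), the white torus covered √(0.5² + 0.8²) ≈ 0.9 units.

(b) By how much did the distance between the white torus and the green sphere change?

-0.4

They were about 3.6 units apart before and 3.2 after — 0.4 units closer together.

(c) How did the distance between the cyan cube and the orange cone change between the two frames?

+2.4

The distance was about 1.9 in the first image and 4.3 in the second, so they moved 2.4 units further apart.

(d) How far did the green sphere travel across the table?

1.9

From (7.6, 4.4) to (7.5, 6.3), the green sphere covered √(0.1² + 1.9²) ≈ 1.9 units.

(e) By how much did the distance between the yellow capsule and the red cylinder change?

+1.7

Before: roughly 2.1 units apart; after: 3.8. That's 1.7 units further apart.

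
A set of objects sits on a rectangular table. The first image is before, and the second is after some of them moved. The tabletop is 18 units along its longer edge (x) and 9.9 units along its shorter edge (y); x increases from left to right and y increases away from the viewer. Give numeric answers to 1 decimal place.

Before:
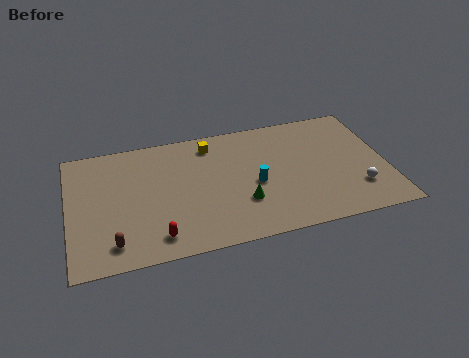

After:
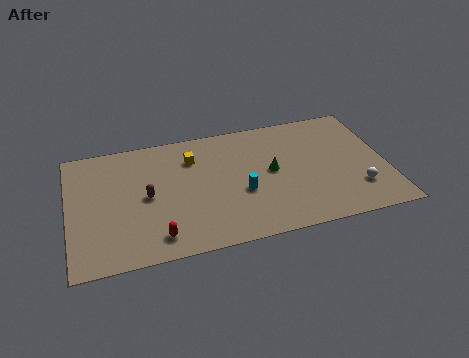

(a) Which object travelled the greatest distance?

the brown capsule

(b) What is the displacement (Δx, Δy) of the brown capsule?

(2.0, 3.2)

From the two frames, the brown capsule sits at roughly (2.4, 1.7) before and (4.4, 4.9) after.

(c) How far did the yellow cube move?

1.4

From (8.2, 8.3) to (7.1, 7.4), the yellow cube covered √(1.1² + 0.9²) ≈ 1.4 units.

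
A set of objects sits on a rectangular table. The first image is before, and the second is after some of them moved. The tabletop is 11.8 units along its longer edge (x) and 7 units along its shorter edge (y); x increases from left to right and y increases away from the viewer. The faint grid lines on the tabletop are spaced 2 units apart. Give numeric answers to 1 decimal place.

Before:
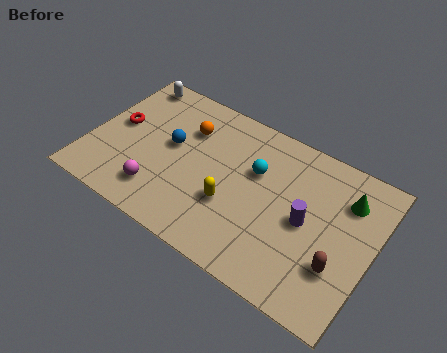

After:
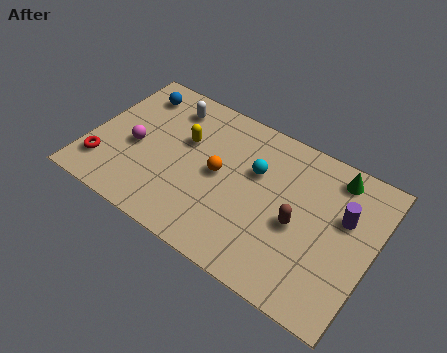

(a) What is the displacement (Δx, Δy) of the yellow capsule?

(-2.3, 1.9)

The yellow capsule started near (6.1, 2.5) and ended near (3.8, 4.4).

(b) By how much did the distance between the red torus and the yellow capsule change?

-1.2

They were about 5.3 units apart before and 4.1 after — 1.2 units closer together.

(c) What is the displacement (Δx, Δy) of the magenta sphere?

(-1.3, 1.6)

The magenta sphere was at about (3.2, 1.5) and moved to about (1.9, 3.1).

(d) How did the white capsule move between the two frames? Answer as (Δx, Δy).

(1.8, -0.5)

The white capsule started near (1.1, 6.2) and ended near (2.9, 5.7).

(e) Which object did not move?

the cyan sphere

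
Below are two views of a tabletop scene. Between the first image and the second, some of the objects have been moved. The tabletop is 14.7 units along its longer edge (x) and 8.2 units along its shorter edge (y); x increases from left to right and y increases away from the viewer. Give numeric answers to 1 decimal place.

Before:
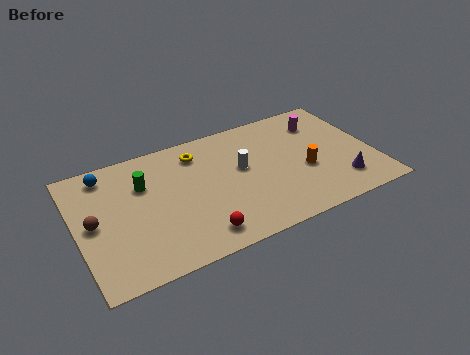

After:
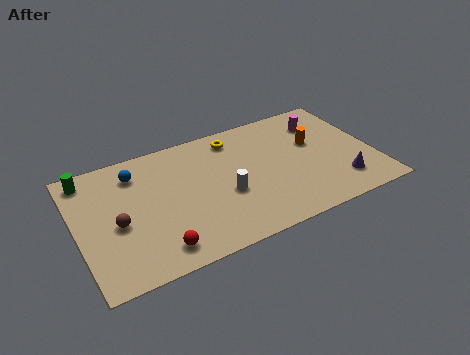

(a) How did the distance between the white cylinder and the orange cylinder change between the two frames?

+1.7

The distance was about 3.3 in the first image and 5.0 in the second, so they moved 1.7 units further apart.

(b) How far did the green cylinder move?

3.0

From (3.4, 5.6) to (0.8, 7.1), the green cylinder covered √(2.6² + 1.5²) ≈ 3.0 units.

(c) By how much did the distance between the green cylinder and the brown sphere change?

+0.7

Before: roughly 3.0 units apart; after: 3.7. That's 0.7 units further apart.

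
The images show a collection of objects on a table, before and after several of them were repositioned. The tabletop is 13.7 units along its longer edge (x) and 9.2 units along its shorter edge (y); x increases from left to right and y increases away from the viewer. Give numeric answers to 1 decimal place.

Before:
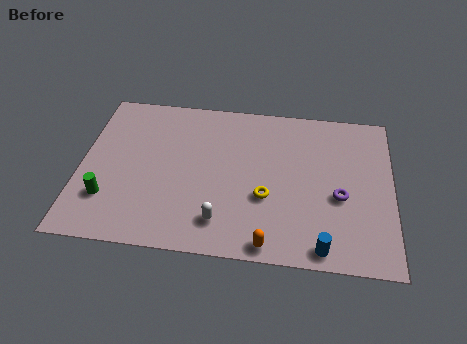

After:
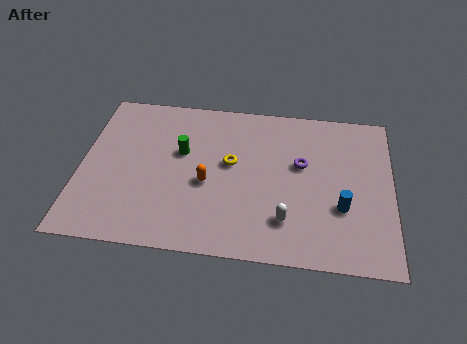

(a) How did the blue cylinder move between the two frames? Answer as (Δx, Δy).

(0.8, 2.3)

The blue cylinder started near (10.7, 0.9) and ended near (11.5, 3.2).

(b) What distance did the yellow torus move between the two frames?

2.4

The yellow torus moved from about (8.2, 3.4) to (6.6, 5.2), a distance of √(1.6² + 1.8²) ≈ 2.4.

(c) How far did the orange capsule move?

4.2

The orange capsule was near (8.4, 0.8) before and (5.6, 3.9) after, so it travelled √(2.8² + 3.1²) ≈ 4.2 units.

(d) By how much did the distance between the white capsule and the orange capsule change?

+1.6

They were about 2.3 units apart before and 3.9 after — 1.6 units further apart.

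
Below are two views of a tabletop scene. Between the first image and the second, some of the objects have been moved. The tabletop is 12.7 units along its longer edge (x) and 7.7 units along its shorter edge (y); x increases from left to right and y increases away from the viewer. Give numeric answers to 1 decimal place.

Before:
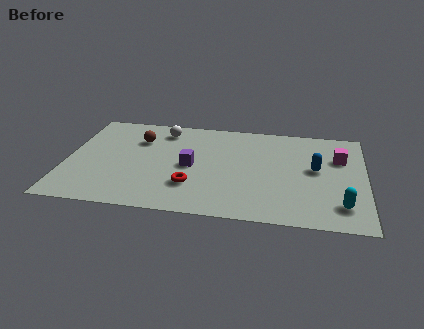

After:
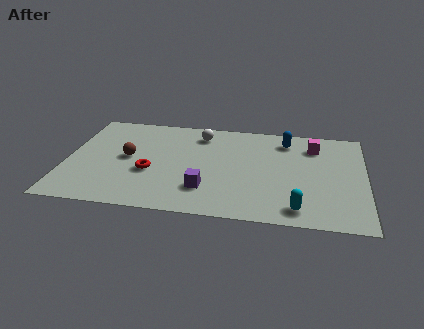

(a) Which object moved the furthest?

the blue capsule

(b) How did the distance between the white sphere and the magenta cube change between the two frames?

-2.8

The distance was about 7.7 in the first image and 4.9 in the second, so they moved 2.8 units closer together.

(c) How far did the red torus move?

2.0

From (5.4, 2.2) to (3.6, 3.0), the red torus covered √(1.8² + 0.8²) ≈ 2.0 units.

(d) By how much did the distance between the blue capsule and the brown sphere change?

-0.6

They were about 7.7 units apart before and 7.1 after — 0.6 units closer together.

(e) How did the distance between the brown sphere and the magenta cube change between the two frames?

-0.5

The distance was about 8.6 in the first image and 8.1 in the second, so they moved 0.5 units closer together.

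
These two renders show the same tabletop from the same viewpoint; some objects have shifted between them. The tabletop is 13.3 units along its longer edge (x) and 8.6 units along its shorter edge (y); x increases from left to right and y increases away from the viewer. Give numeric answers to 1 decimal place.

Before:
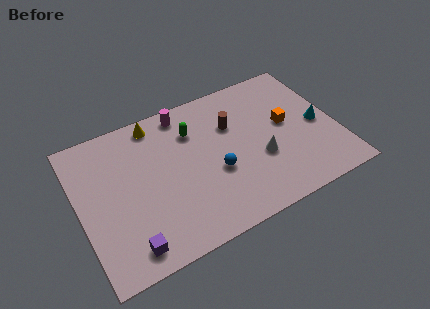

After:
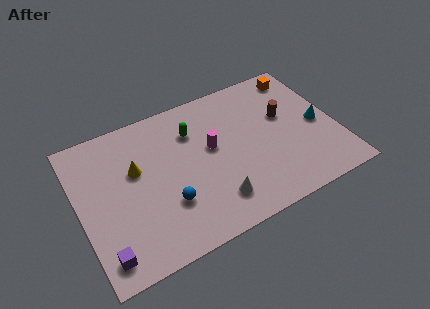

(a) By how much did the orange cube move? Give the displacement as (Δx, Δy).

(1.2, 2.7)

The orange cube was at about (10.8, 4.7) and moved to about (12.0, 7.4).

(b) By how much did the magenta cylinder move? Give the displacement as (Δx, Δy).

(1.1, -2.7)

The magenta cylinder started near (5.8, 7.6) and ended near (6.9, 4.9).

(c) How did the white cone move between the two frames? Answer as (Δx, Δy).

(-2.6, -1.4)

The white cone started near (9.2, 3.2) and ended near (6.6, 1.8).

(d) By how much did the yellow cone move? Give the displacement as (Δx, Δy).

(-1.3, -2.3)

From the two frames, the yellow cone sits at roughly (4.3, 7.6) before and (3.0, 5.3) after.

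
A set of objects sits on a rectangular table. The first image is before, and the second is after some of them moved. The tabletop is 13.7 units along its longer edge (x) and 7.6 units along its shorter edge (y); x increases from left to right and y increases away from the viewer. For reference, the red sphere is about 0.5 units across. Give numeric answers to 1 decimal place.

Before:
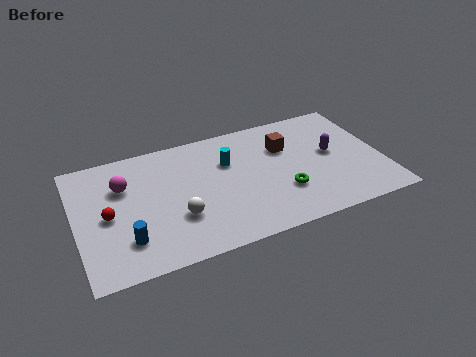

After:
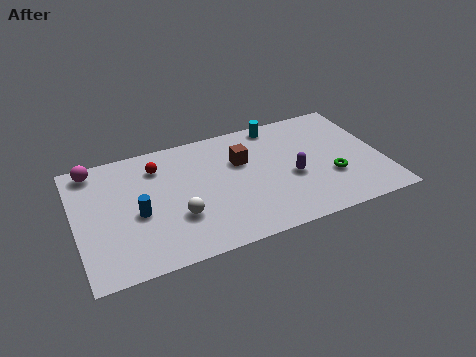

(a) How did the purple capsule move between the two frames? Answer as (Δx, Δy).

(-1.9, -0.9)

The purple capsule started near (11.5, 4.1) and ended near (9.6, 3.2).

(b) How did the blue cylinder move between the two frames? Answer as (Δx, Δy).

(0.6, 1.4)

The blue cylinder was at about (2.1, 1.9) and moved to about (2.7, 3.3).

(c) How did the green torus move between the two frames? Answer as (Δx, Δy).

(2.2, 0.2)

The green torus was at about (9.1, 2.4) and moved to about (11.3, 2.6).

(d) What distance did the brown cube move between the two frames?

2.0

The brown cube was near (9.5, 5.2) before and (7.5, 5.0) after, so it travelled √(2.0² + 0.2²) ≈ 2.0 units.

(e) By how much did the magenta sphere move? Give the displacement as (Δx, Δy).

(-1.2, 1.5)

The magenta sphere was at about (2.2, 5.2) and moved to about (1.0, 6.7).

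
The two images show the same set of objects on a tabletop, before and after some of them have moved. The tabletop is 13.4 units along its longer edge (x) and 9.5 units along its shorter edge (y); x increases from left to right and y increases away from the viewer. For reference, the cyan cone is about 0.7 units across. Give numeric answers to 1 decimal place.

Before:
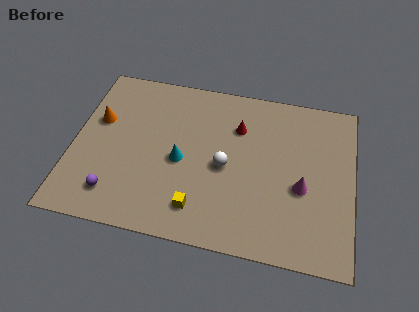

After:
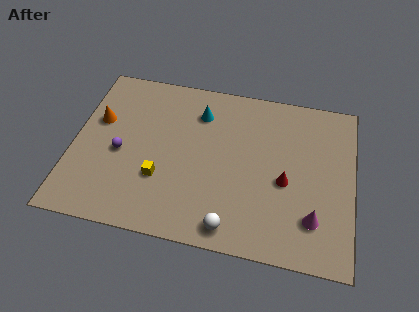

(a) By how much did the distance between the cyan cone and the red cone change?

+1.8

Before: roughly 3.6 units apart; after: 5.4. That's 1.8 units further apart.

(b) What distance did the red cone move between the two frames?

3.6

The red cone was near (7.8, 6.8) before and (10.2, 4.1) after, so it travelled √(2.4² + 2.7²) ≈ 3.6 units.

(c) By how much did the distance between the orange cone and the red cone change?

+2.5

They were about 6.8 units apart before and 9.3 after — 2.5 units further apart.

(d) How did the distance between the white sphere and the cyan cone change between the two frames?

+4.4

They were about 2.1 units apart before and 6.5 after — 4.4 units further apart.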